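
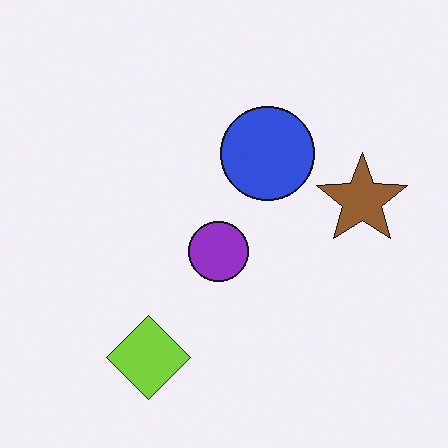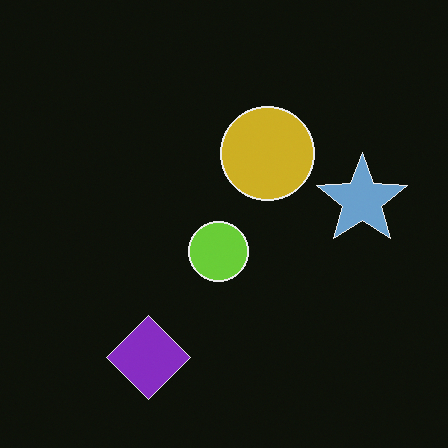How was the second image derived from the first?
The image was color-inverted (negative).

The light background has become dark and every shape's color is its complement — a photographic negative.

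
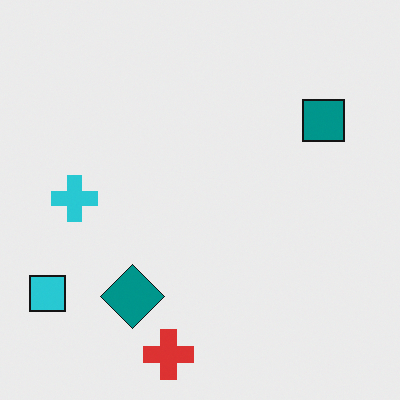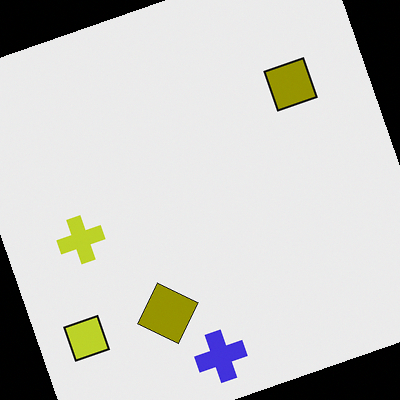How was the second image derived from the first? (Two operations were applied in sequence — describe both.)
The transformation is: rotated counter-clockwise by a clearly visible amount, then hue-shifted through roughly half the color wheel.

Every shape is tilted by the same angle and the image corners show triangular fill wedges — a whole-image rotation by a non-right angle. Every shape's color has rotated by the same amount around the hue wheel — a uniform hue shift.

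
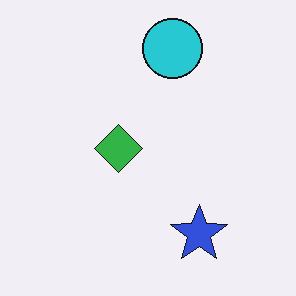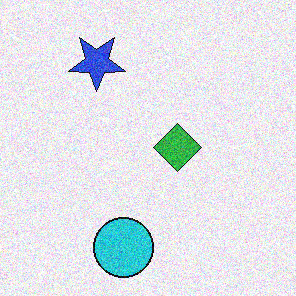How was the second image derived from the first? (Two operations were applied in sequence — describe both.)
Rotated 180°, then degraded with moderate additive noise.

The cyan circle sits in the top of the first image and the bottom of the second — consistent with a whole-image 180° rotation. Random speckle covers the whole image, including the flat background.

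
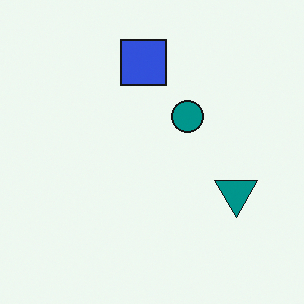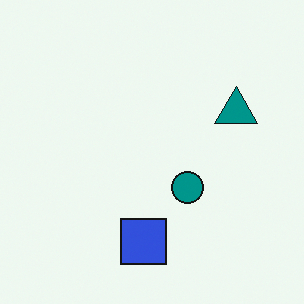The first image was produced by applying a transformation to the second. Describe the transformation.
Flipped vertically (top ↔ bottom).

The blue square is in the bottom of the second image and the top of the first — shapes on opposite sides of the horizontal midline have swapped in a mirror flip.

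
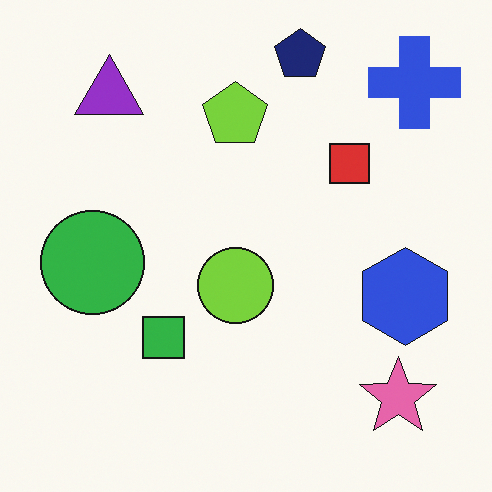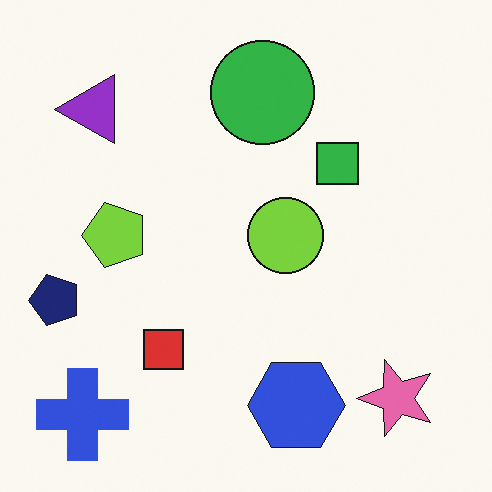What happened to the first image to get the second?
The transformation is: transposed (reflected across the top-left ↔ bottom-right diagonal).

Shapes have swapped their row and column positions — what was in the top-right is now in the bottom-left — a diagonal reflection.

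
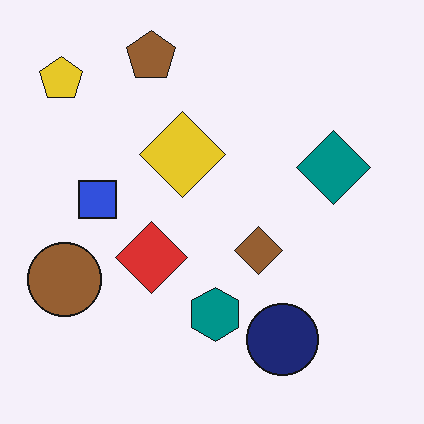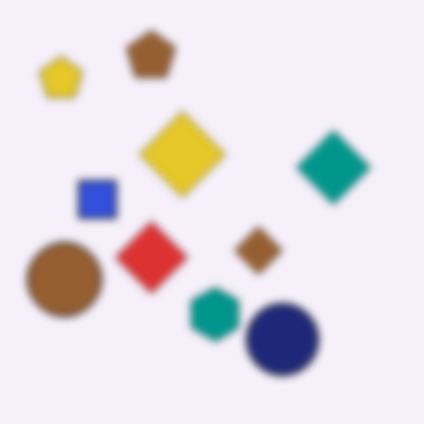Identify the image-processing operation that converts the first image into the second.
This is the original image moderately blurred.

Shape edges and outlines are uniformly softened across the whole image.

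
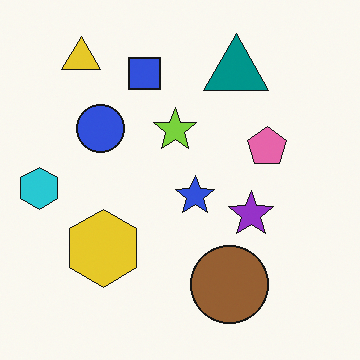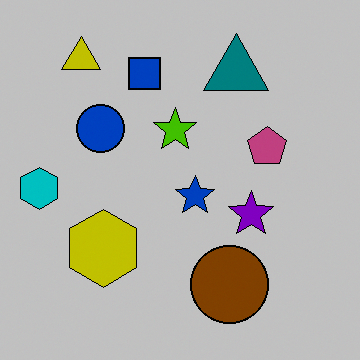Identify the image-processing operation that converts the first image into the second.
Heavily posterized to just a handful of flat colors.

Each flat color has snapped to a coarser quantized level — most visibly, the near-white background has dropped to a flat grey.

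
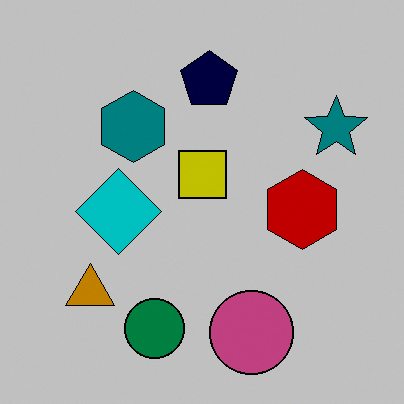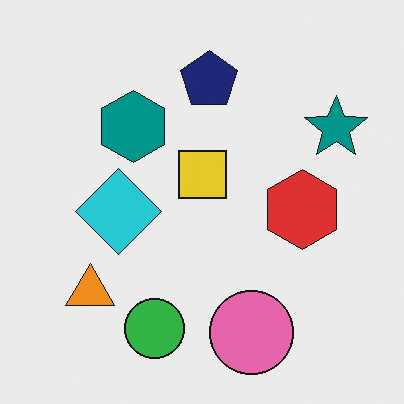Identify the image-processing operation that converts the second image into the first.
Aggressively posterized.

Each flat color has snapped to a coarser quantized level — most visibly, the near-white background has dropped to a flat grey.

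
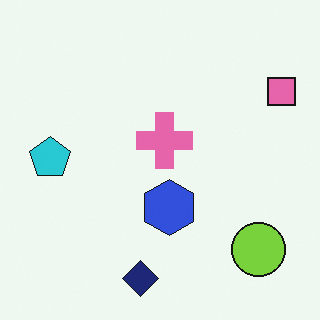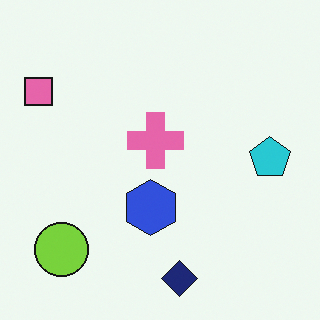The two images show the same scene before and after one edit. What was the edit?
The image was flipped horizontally (left ↔ right).

The pink square is in the top-right of the first image and the top-left of the second — shapes on opposite sides of the vertical midline have swapped in a mirror flip.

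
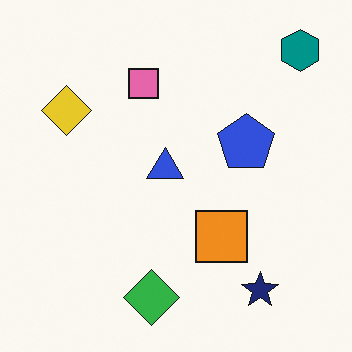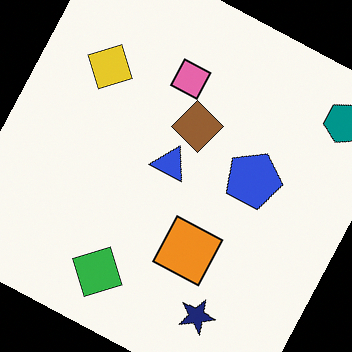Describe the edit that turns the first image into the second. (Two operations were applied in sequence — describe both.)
The second image is the first rotated clockwise by a clearly visible amount, then overlaid with an additional brown diamond.

Every shape is tilted by the same angle and the image corners show triangular fill wedges — a whole-image rotation by a non-right angle. A brown diamond appears in the second image that is absent from the first.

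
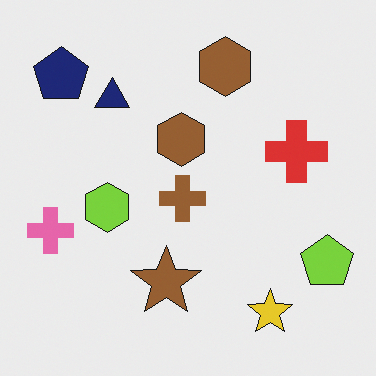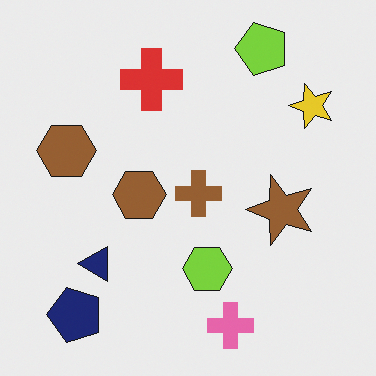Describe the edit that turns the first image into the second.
Rotated 90° counter-clockwise.

The navy pentagon sits in the top-left of the first image and the bottom-left of the second — consistent with a whole-image 90° counter-clockwise rotation.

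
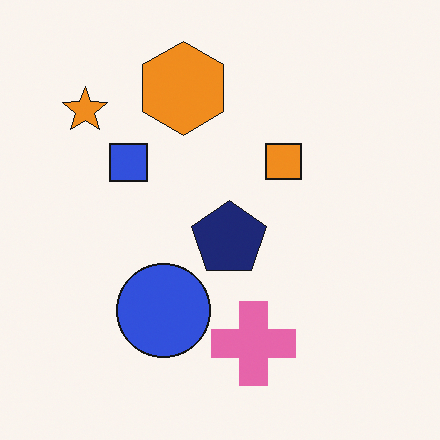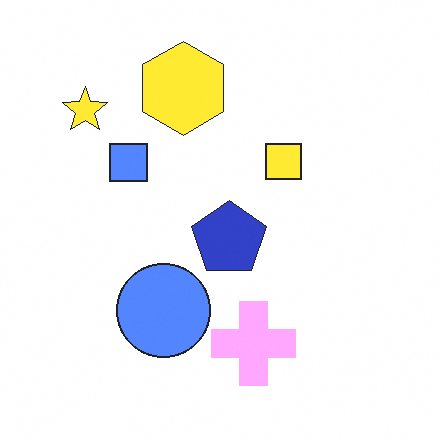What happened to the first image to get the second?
Noticeably brightened.

Every pixel — background and shapes alike — is uniformly brightened.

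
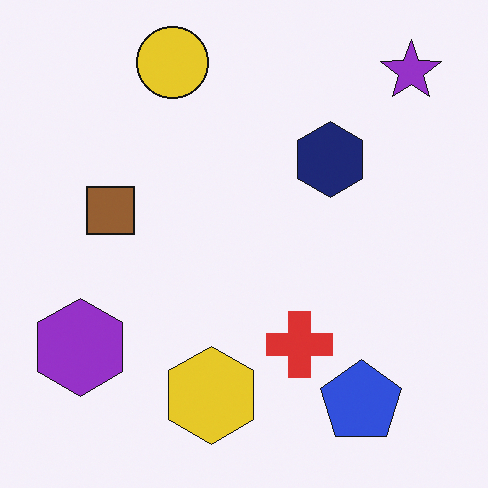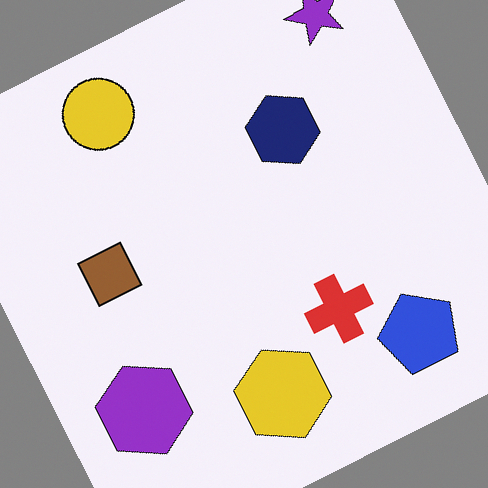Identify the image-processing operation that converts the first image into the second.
The second image is the first rotated counter-clockwise by a moderate amount.

Every shape is tilted by the same angle and the image corners show triangular fill wedges — a whole-image rotation by a non-right angle.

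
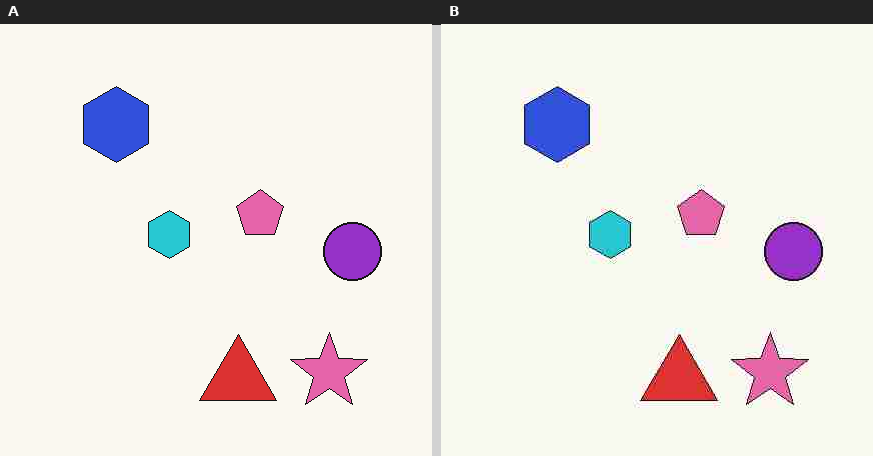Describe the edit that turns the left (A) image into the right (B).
It was degraded with heavy JPEG compression.

Blocky 8×8 compression artifacts appear around shape edges and the flat background shows ringing — characteristic JPEG degradation.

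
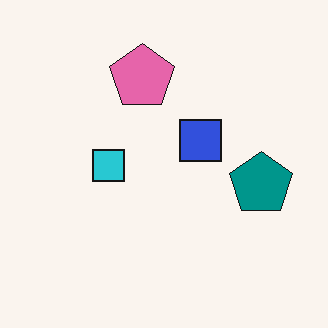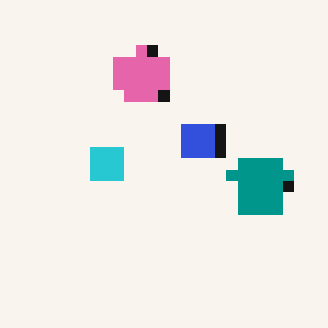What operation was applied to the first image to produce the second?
It was coarsely pixelated.

Shapes are reduced to large square blocks; fine edges and outlines are lost — a downscale-then-upscale (mosaic) effect.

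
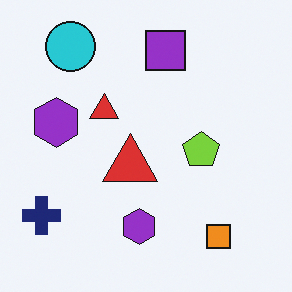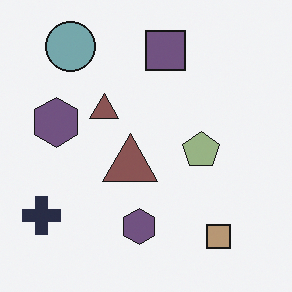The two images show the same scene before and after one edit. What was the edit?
It was heavily desaturated.

All colors are more muted and greyish — a global saturation change.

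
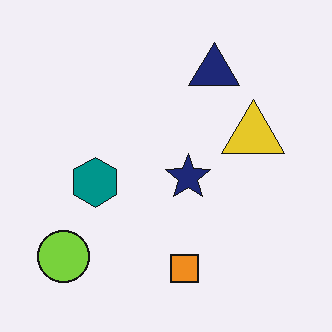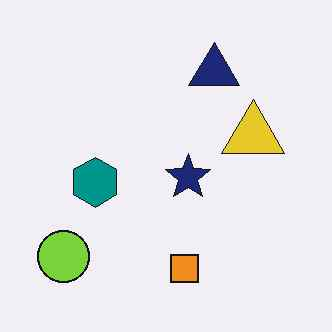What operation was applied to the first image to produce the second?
The image was given moderate JPEG compression.

Blocky 8×8 compression artifacts appear around shape edges and the flat background shows ringing — characteristic JPEG degradation.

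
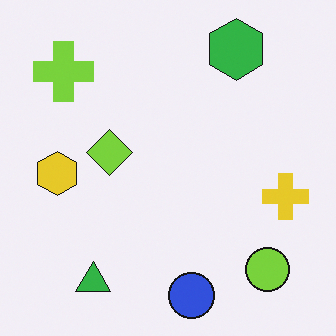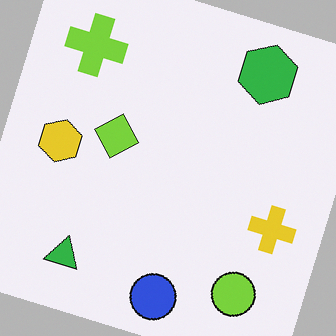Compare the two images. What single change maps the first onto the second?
The transformation is: rotated clockwise by a clearly visible amount.

Every shape is tilted by the same angle and the image corners show triangular fill wedges — a whole-image rotation by a non-right angle.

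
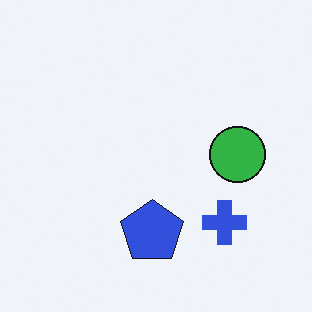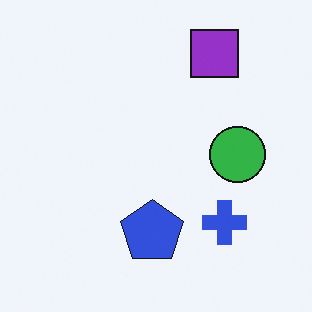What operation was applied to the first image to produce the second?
Overlaid with an additional purple square.

A purple square appears in the second image that is absent from the first.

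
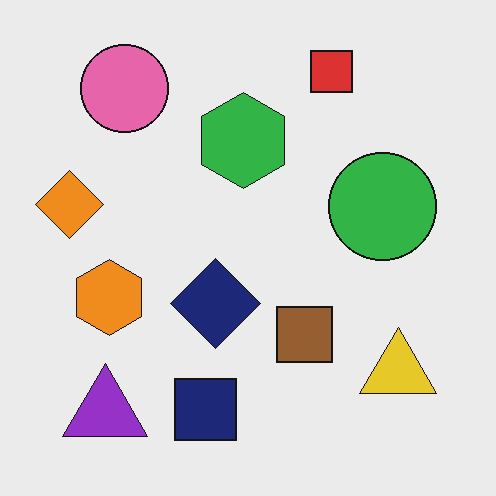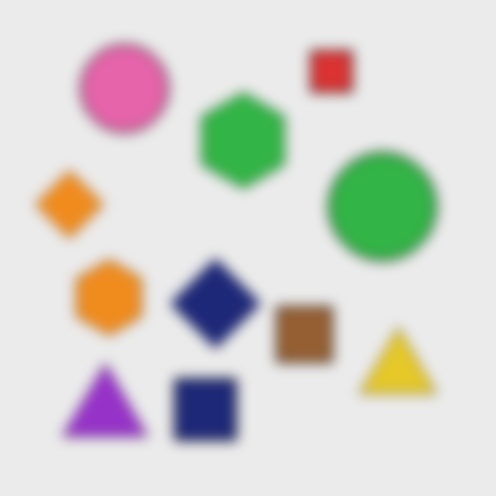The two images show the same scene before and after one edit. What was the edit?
The image was heavily blurred.

Shape edges and outlines are uniformly softened across the whole image.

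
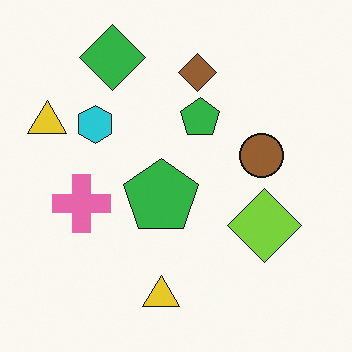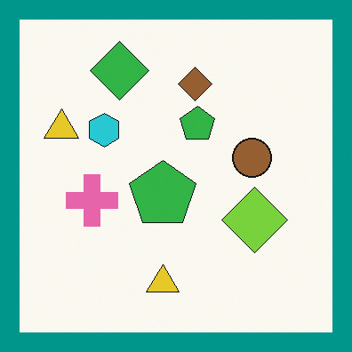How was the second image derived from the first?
Framed with a teal border.

A solid teal frame runs around the edge of the second image, with the content slightly shrunk inside it.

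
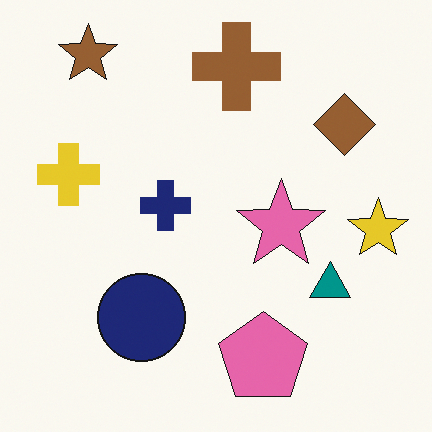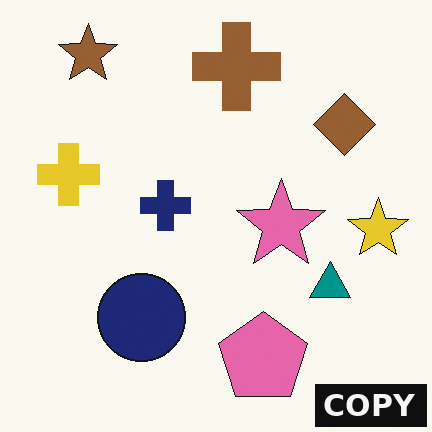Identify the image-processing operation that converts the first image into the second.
The image was watermarked with the text "COPY" in the lower-right corner.

A dark label reading "COPY" appears in the lower-right corner.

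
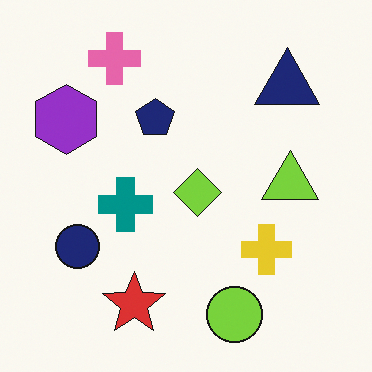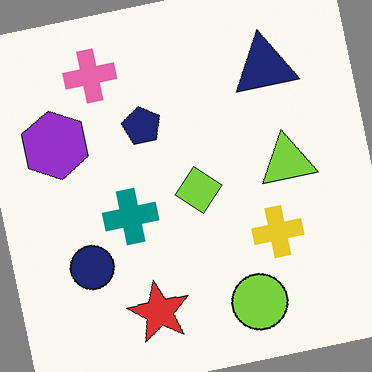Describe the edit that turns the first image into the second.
This is the original image rotated counter-clockwise by a few degrees.

Every shape is tilted by the same angle and the image corners show triangular fill wedges — a whole-image rotation by a non-right angle.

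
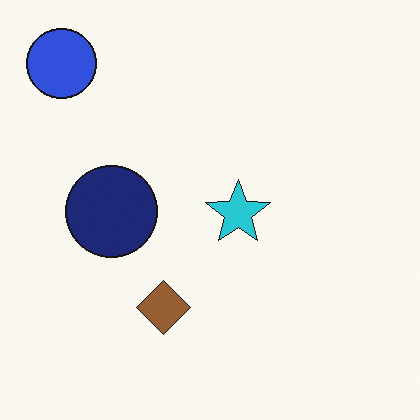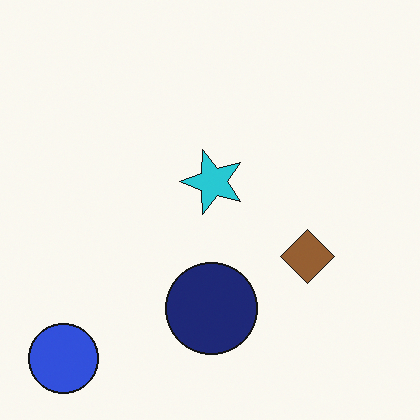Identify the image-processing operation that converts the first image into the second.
The second image is the first rotated 90° counter-clockwise.

The blue circle sits in the top-left of the first image and the bottom-left of the second — consistent with a whole-image 90° counter-clockwise rotation.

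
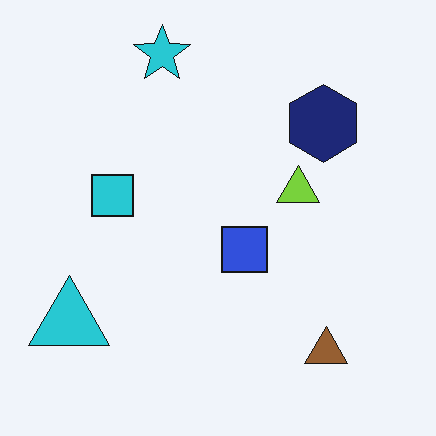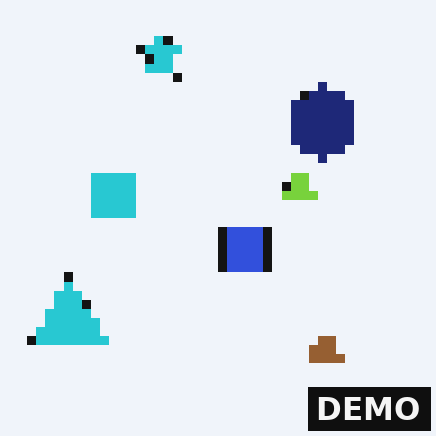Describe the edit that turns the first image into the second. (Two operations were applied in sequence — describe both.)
It was heavily pixelated into large blocks, then watermarked with the text "DEMO" in the lower-right corner.

Shapes are reduced to large square blocks; fine edges and outlines are lost — a downscale-then-upscale (mosaic) effect. A dark label reading "DEMO" appears in the lower-right corner.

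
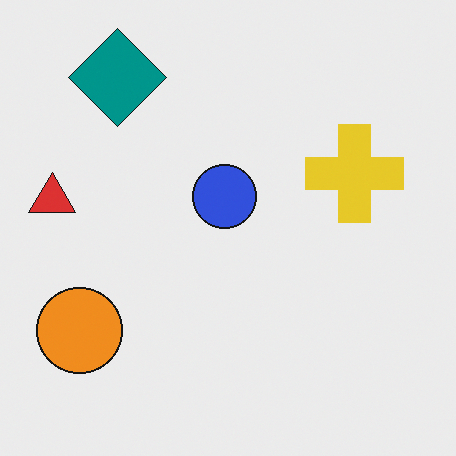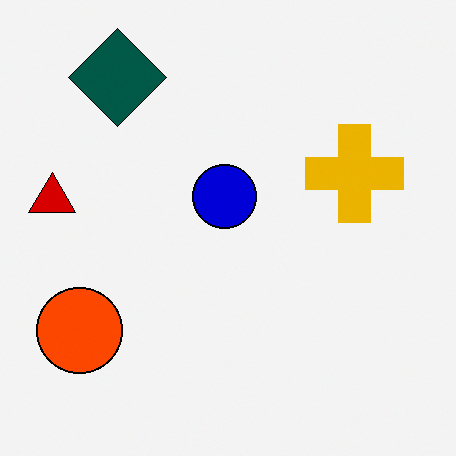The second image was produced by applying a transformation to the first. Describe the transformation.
The image was given much higher contrast.

Tones are pushed away from mid-grey across the whole image — a global contrast change.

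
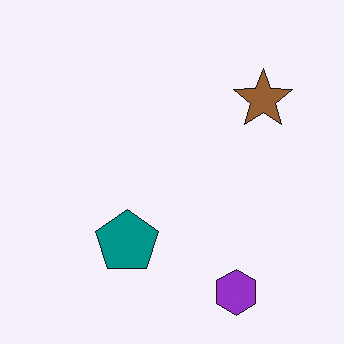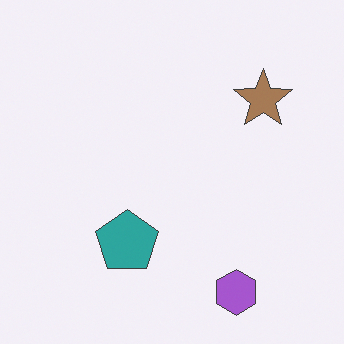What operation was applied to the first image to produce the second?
The transformation is: given slightly reduced contrast.

Tones are pushed toward mid-grey across the whole image — a global contrast change.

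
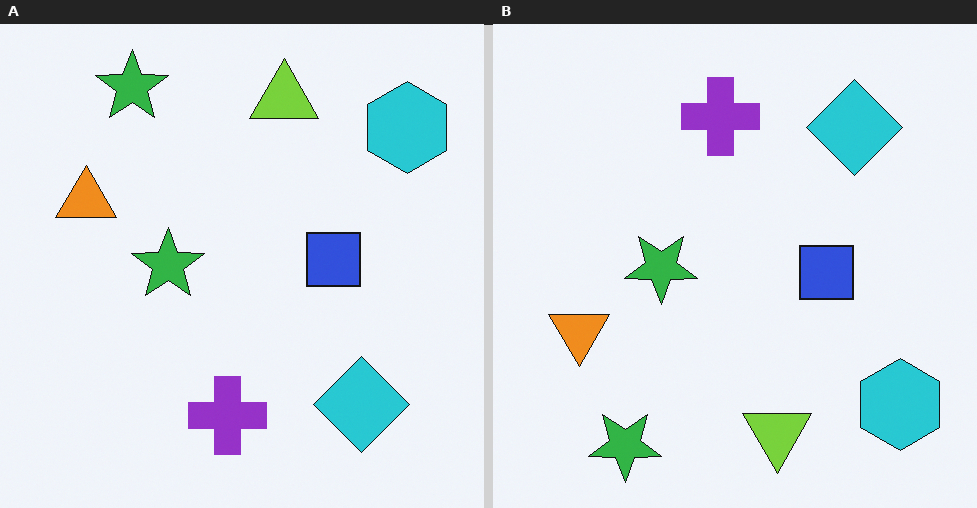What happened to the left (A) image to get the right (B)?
This is the original image flipped vertically (top ↔ bottom).

The lime triangle is in the top of the left (A) image and the bottom of the right (B) — shapes on opposite sides of the horizontal midline have swapped in a mirror flip.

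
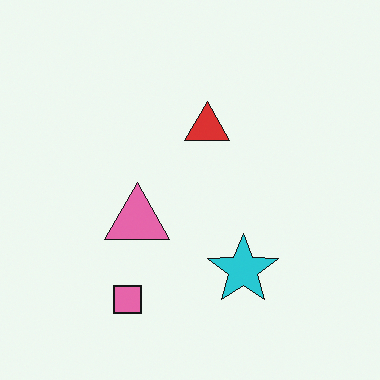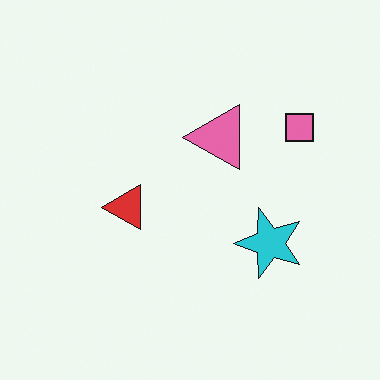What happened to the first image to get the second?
It was transposed (reflected across the top-left ↔ bottom-right diagonal).

Shapes have swapped their row and column positions — what was in the top-right is now in the bottom-left — a diagonal reflection.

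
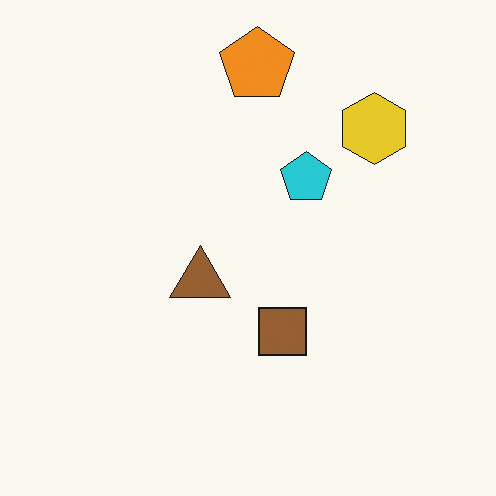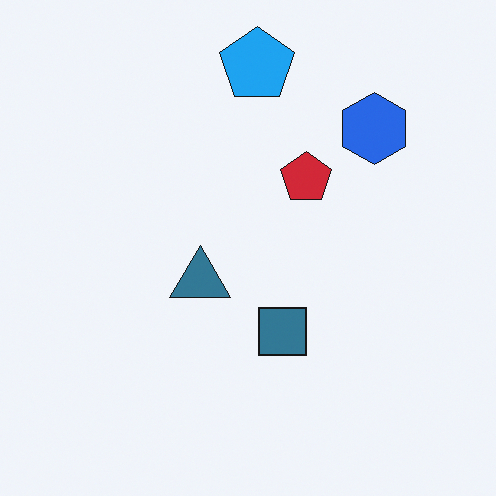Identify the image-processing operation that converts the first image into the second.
This is the original image hue-shifted by a large amount.

Every shape's color has rotated by the same amount around the hue wheel — a uniform hue shift.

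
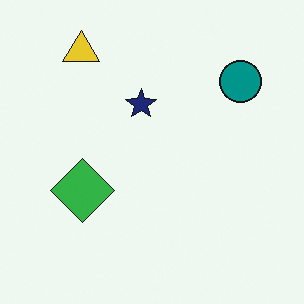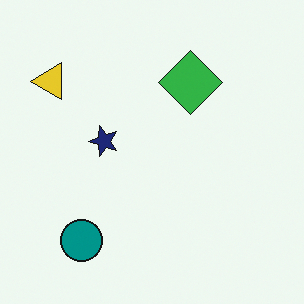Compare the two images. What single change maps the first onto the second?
It was transposed (reflected across the top-left ↔ bottom-right diagonal).

Shapes have swapped their row and column positions — what was in the top-right is now in the bottom-left — a diagonal reflection.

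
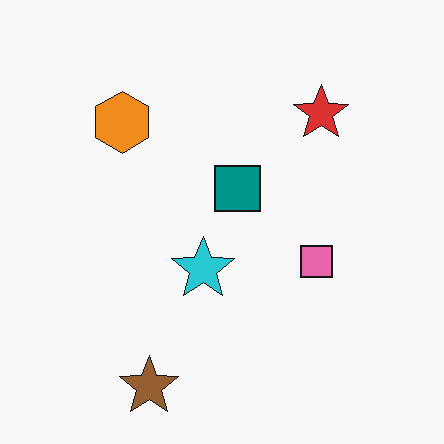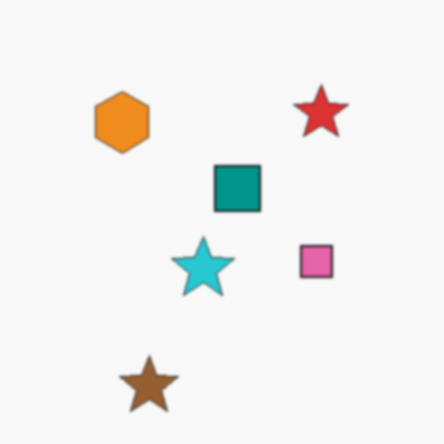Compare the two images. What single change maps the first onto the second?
The second image is the first lightly blurred.

Shape edges and outlines are uniformly softened across the whole image.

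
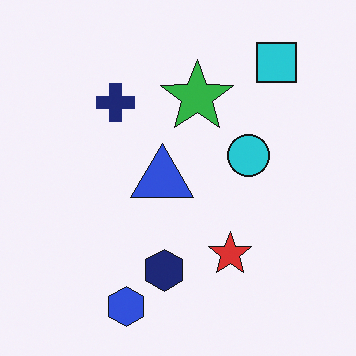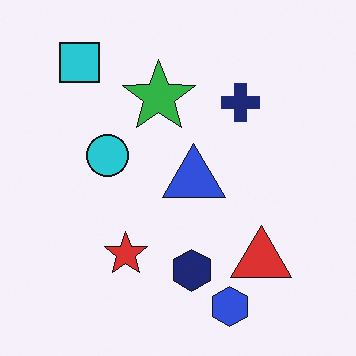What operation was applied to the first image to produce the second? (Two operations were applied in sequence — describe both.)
The transformation is: flipped horizontally (left ↔ right), then overlaid with an additional red triangle.

The cyan square is in the top-right of the first image and the top-left of the second — shapes on opposite sides of the vertical midline have swapped in a mirror flip. A red triangle appears in the second image that is absent from the first.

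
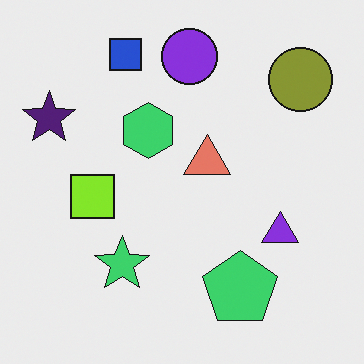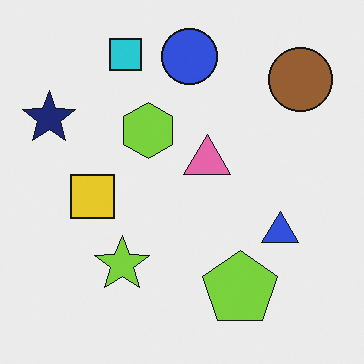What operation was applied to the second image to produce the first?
Hue-shifted slightly.

Every shape's color has rotated by the same amount around the hue wheel — a uniform hue shift.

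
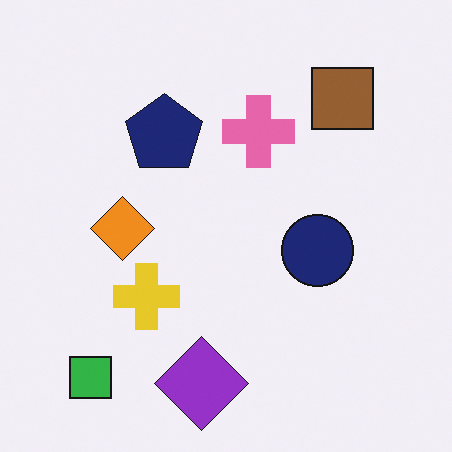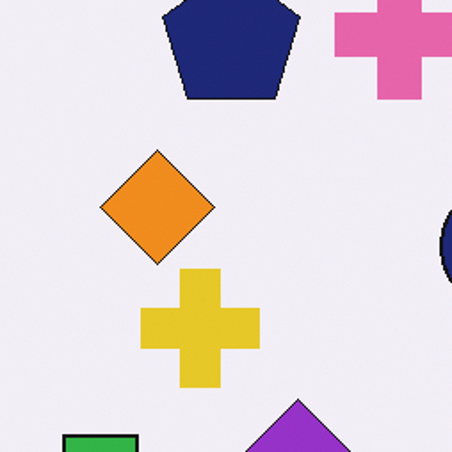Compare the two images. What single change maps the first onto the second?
The transformation is: cropped tightly and scaled back up.

The visible shapes are larger and the field of view is narrower; shapes near the original edges may be partly or wholly outside the frame — a crop-and-rescale.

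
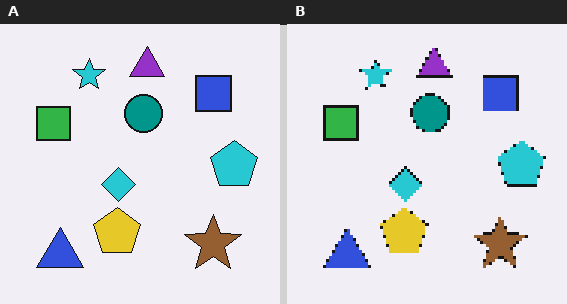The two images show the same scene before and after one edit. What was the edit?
Lightly pixelated (a mild mosaic effect).

Shapes are reduced to large square blocks; fine edges and outlines are lost — a downscale-then-upscale (mosaic) effect.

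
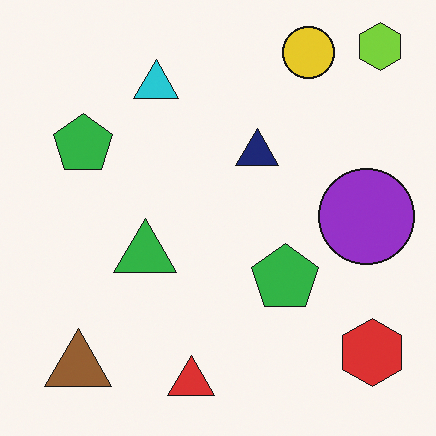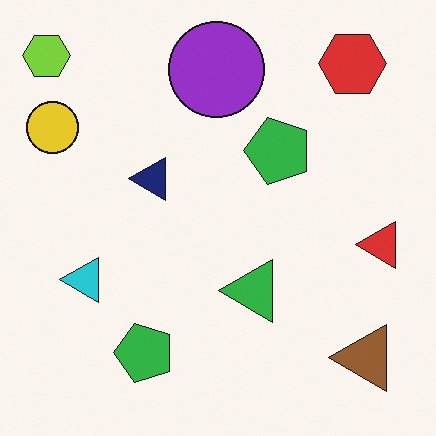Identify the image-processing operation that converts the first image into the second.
The transformation is: rotated 90° counter-clockwise.

The lime hexagon sits in the top-right of the first image and the top-left of the second — consistent with a whole-image 90° counter-clockwise rotation.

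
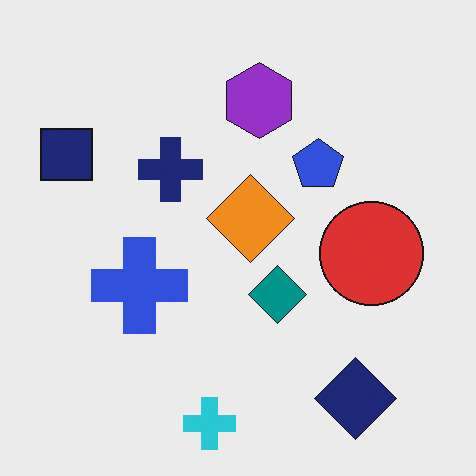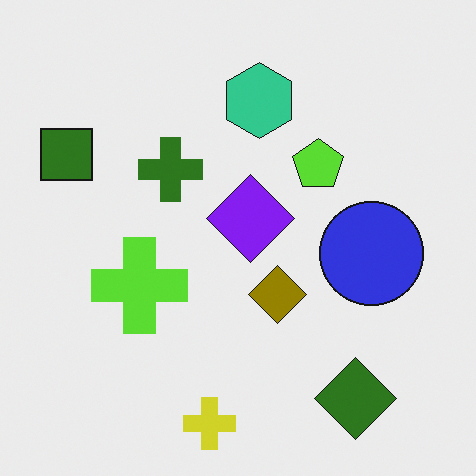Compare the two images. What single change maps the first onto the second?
The transformation is: hue-shifted through roughly half the color wheel.

Every shape's color has rotated by the same amount around the hue wheel — a uniform hue shift.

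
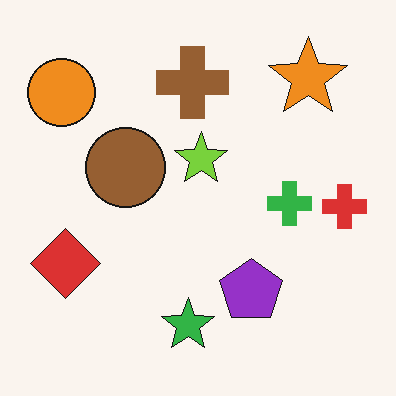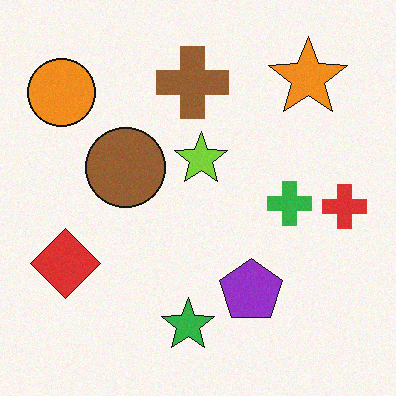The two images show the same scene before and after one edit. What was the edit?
The second image is the first degraded with a light layer of grain.

Random speckle covers the whole image, including the flat background.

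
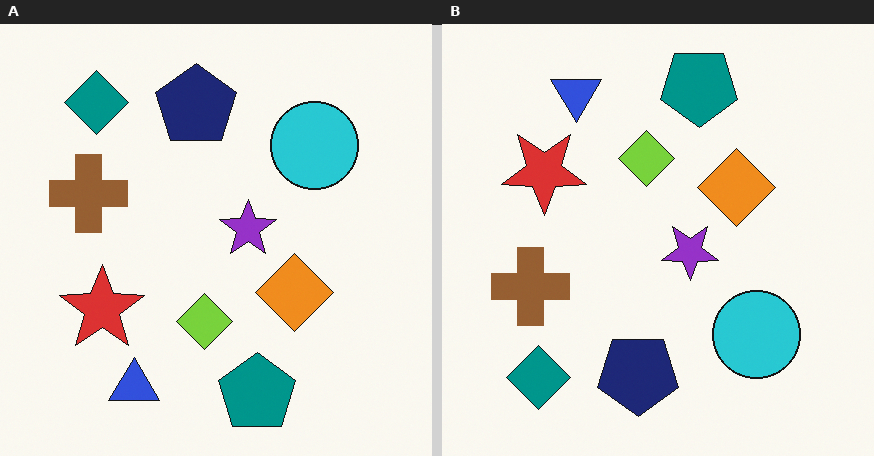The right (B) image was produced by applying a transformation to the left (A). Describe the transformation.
Flipped vertically (top ↔ bottom).

The teal pentagon is in the bottom of the left (A) image and the top of the right (B) — shapes on opposite sides of the horizontal midline have swapped in a mirror flip.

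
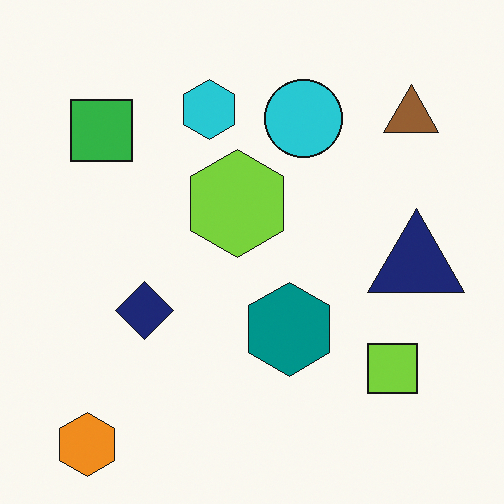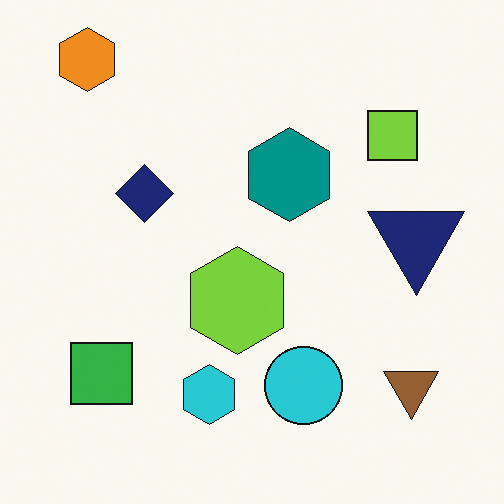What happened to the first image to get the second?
This is the original image flipped vertically (top ↔ bottom).

The orange hexagon is in the bottom-left of the first image and the top-left of the second — shapes on opposite sides of the horizontal midline have swapped in a mirror flip.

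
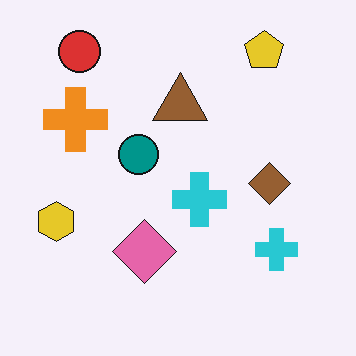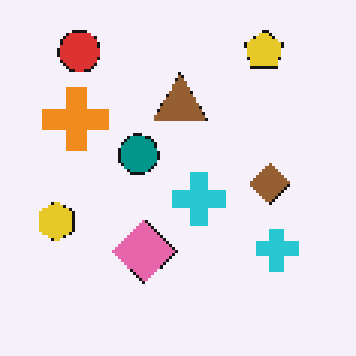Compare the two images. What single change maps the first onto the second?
This is the original image lightly pixelated (a mild mosaic effect).

Shapes are reduced to large square blocks; fine edges and outlines are lost — a downscale-then-upscale (mosaic) effect.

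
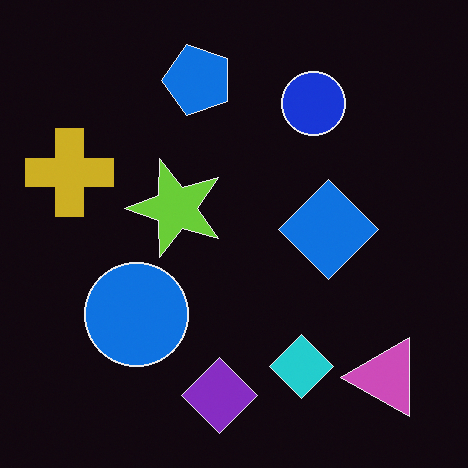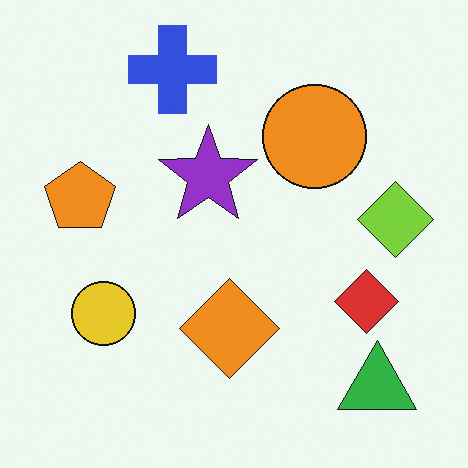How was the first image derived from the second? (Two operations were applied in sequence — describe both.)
The transformation is: color-inverted (negative), then transposed (reflected across the top-left ↔ bottom-right diagonal).

The light background has become dark and every shape's color is its complement — a photographic negative. Shapes have swapped their row and column positions — what was in the top-right is now in the bottom-left — a diagonal reflection.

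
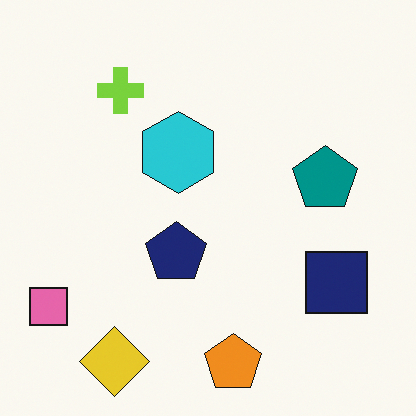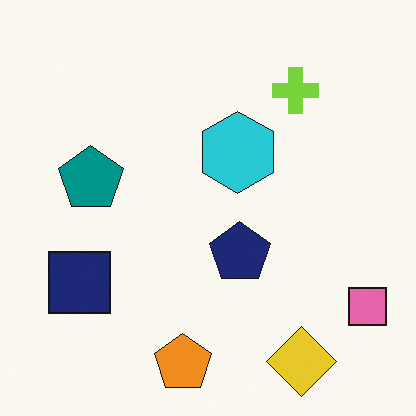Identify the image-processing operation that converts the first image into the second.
Flipped horizontally (left ↔ right).

The pink square is in the bottom-left of the first image and the bottom-right of the second — shapes on opposite sides of the vertical midline have swapped in a mirror flip.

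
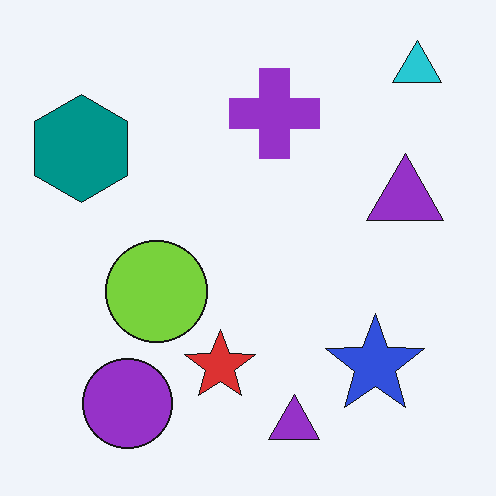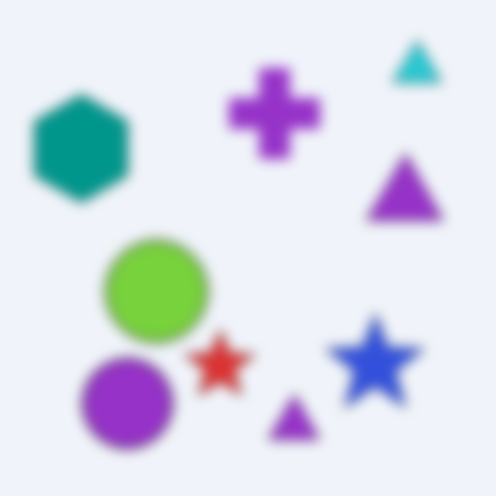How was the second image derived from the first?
This is the original image heavily blurred.

Shape edges and outlines are uniformly softened across the whole image.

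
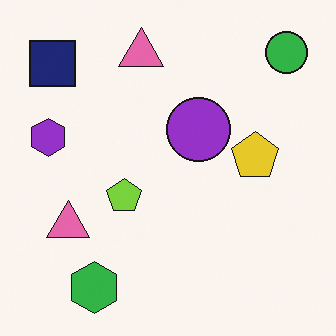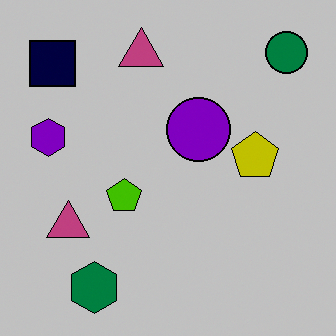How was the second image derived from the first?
The image was aggressively posterized.

Each flat color has snapped to a coarser quantized level — most visibly, the near-white background has dropped to a flat grey.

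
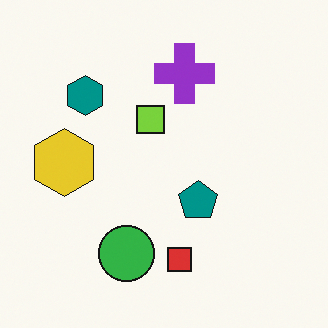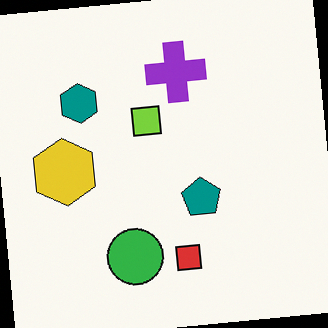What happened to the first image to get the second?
The image was rotated counter-clockwise by a few degrees.

Every shape is tilted by the same angle and the image corners show triangular fill wedges — a whole-image rotation by a non-right angle.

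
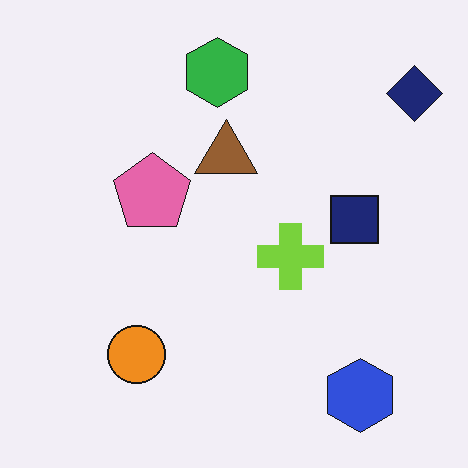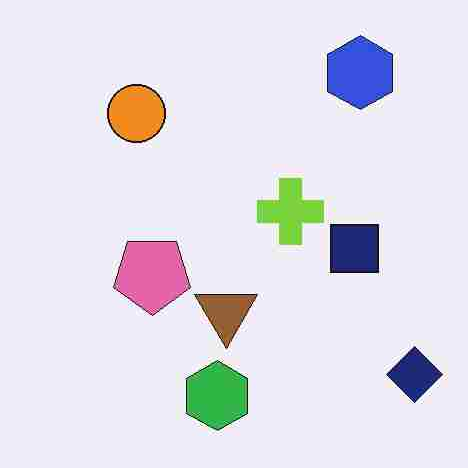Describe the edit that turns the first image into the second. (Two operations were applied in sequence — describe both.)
Heavily JPEG-compressed with obvious blocking artifacts, then flipped vertically (top ↔ bottom).

Blocky 8×8 compression artifacts appear around shape edges and the flat background shows ringing — characteristic JPEG degradation. The green hexagon is in the top of the first image and the bottom of the second — shapes on opposite sides of the horizontal midline have swapped in a mirror flip.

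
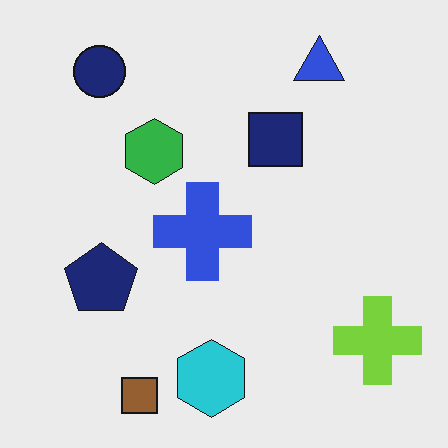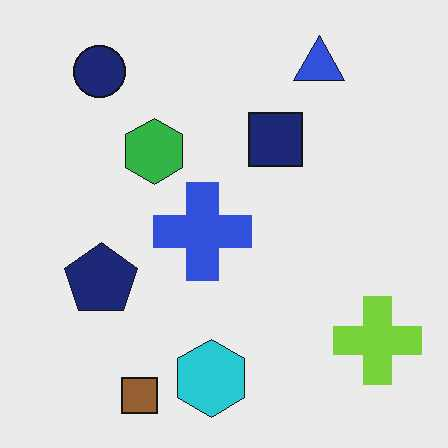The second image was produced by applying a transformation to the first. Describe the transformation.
The transformation is: JPEG-compressed with visible artifacts.

Blocky 8×8 compression artifacts appear around shape edges and the flat background shows ringing — characteristic JPEG degradation.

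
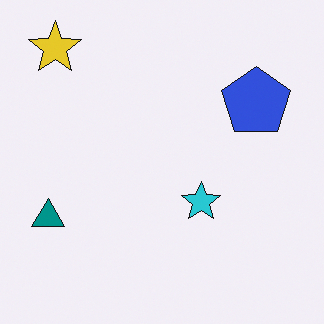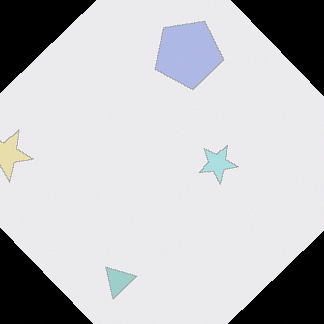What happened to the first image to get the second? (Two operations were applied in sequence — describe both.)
This is the original image washed out (contrast reduced), then rotated counter-clockwise by a large amount — several tens of degrees.

Tones are pushed toward mid-grey across the whole image — a global contrast change. Every shape is tilted by the same angle and the image corners show triangular fill wedges — a whole-image rotation by a non-right angle.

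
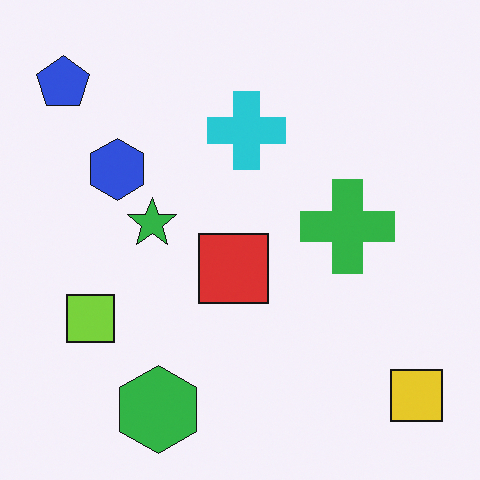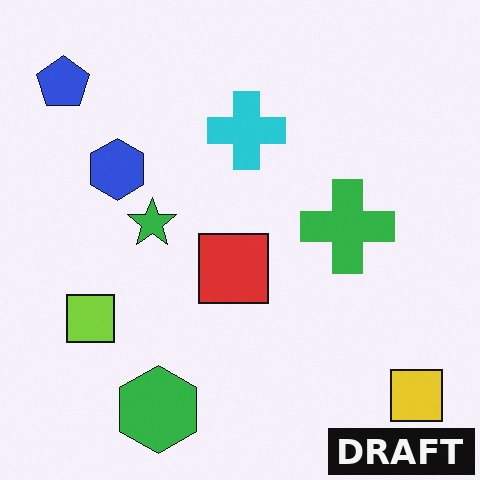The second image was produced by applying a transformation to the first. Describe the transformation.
Watermarked with the text "DRAFT" in the lower-right corner.

A dark label reading "DRAFT" appears in the lower-right corner.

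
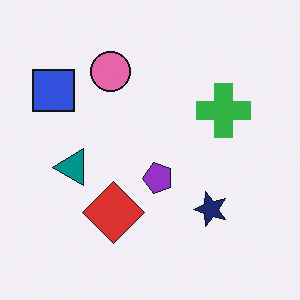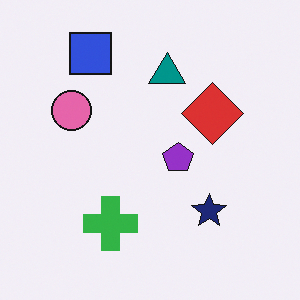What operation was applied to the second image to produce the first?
The transformation is: transposed (reflected across the top-left ↔ bottom-right diagonal).

Shapes have swapped their row and column positions — what was in the top-right is now in the bottom-left — a diagonal reflection.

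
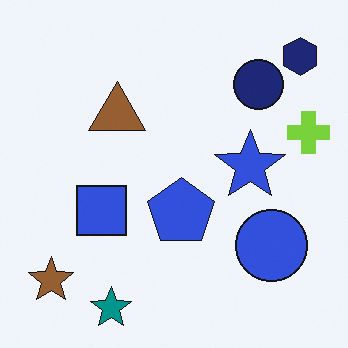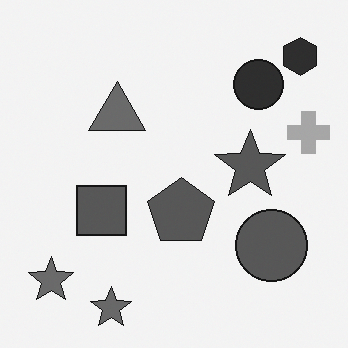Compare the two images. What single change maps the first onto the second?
It was converted to grayscale.

All color is removed — every shape is now a shade of grey.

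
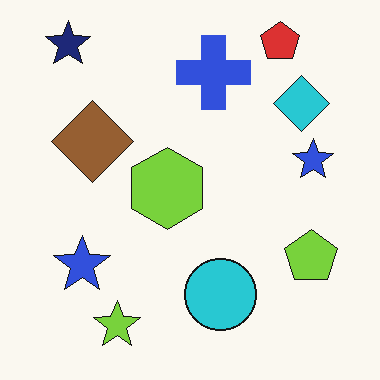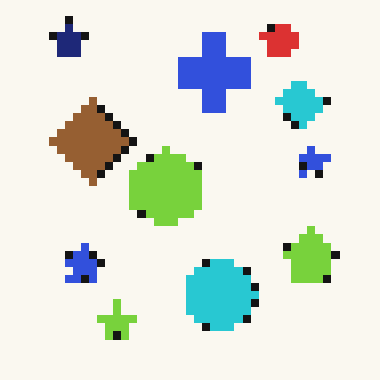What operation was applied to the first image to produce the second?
The image was pixelated into visible square blocks.

Shapes are reduced to large square blocks; fine edges and outlines are lost — a downscale-then-upscale (mosaic) effect.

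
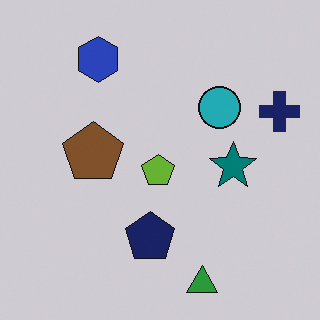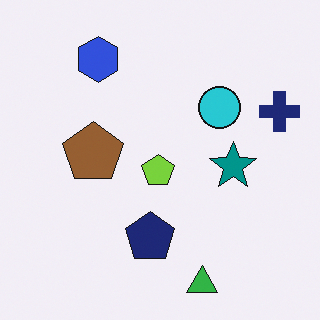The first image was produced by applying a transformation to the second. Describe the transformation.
The transformation is: slightly darkened.

Every pixel — background and shapes alike — is uniformly darkened.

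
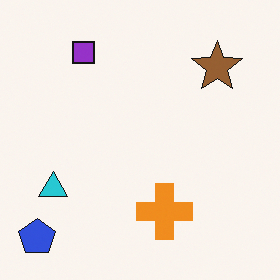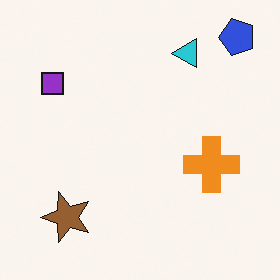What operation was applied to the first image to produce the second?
The image was transposed (reflected across the top-left ↔ bottom-right diagonal).

Shapes have swapped their row and column positions — what was in the top-right is now in the bottom-left — a diagonal reflection.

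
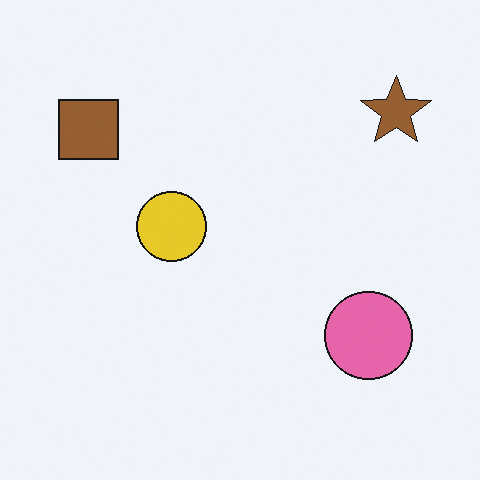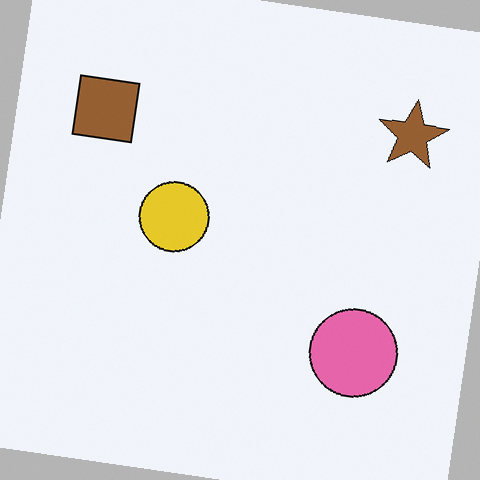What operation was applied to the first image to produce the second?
The second image is the first rotated clockwise by a few degrees.

Every shape is tilted by the same angle and the image corners show triangular fill wedges — a whole-image rotation by a non-right angle.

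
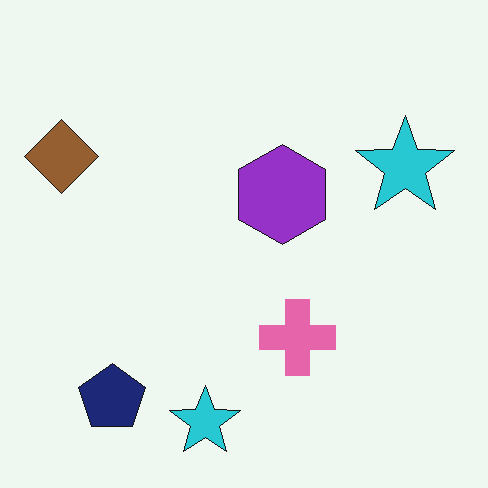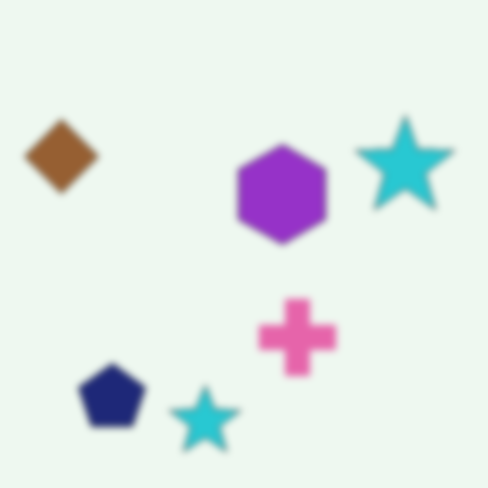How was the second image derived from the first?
Noticeably gaussian-blurred.

Shape edges and outlines are uniformly softened across the whole image.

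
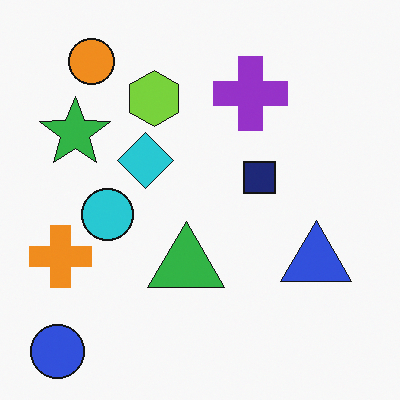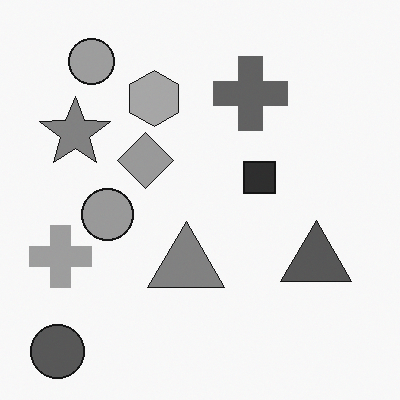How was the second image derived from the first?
It was converted to grayscale.

All color is removed — every shape is now a shade of grey.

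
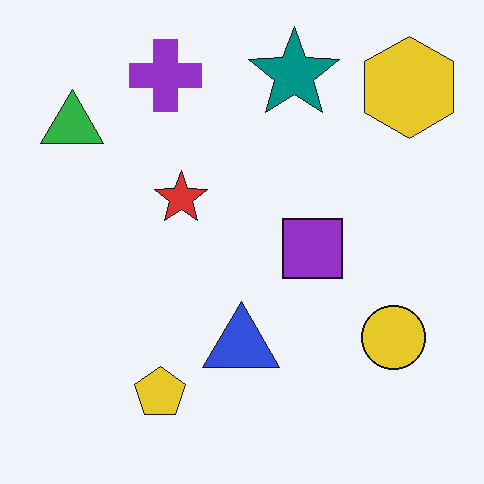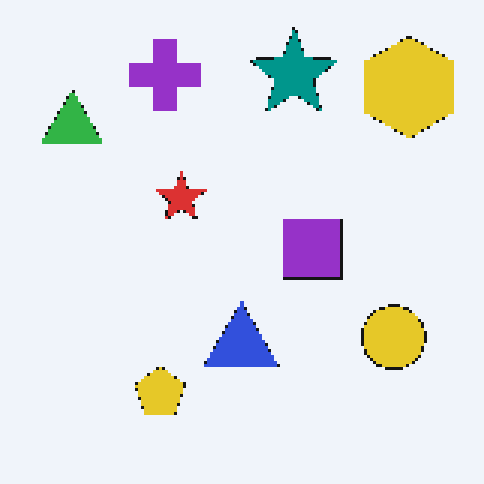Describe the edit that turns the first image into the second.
This is the original image mildly pixelated.

Shapes are reduced to large square blocks; fine edges and outlines are lost — a downscale-then-upscale (mosaic) effect.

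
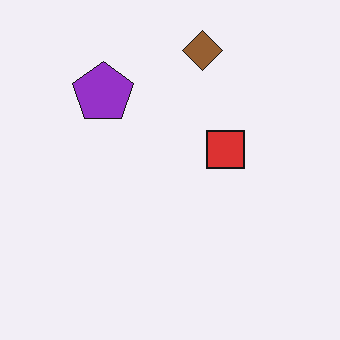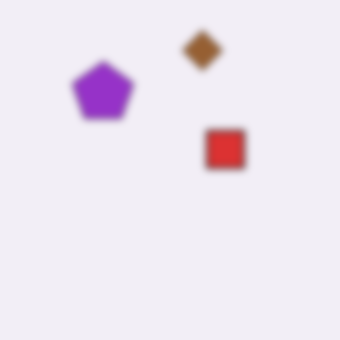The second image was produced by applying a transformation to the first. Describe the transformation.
The image was moderately blurred.

Shape edges and outlines are uniformly softened across the whole image.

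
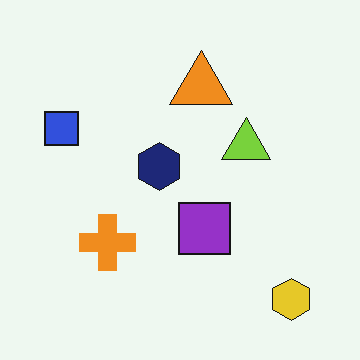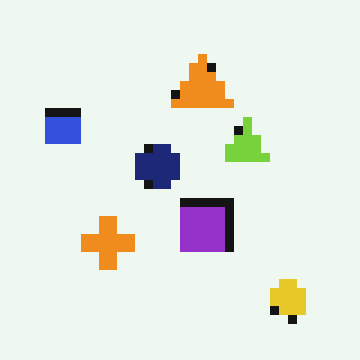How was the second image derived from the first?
This is the original image coarsely pixelated.

Shapes are reduced to large square blocks; fine edges and outlines are lost — a downscale-then-upscale (mosaic) effect.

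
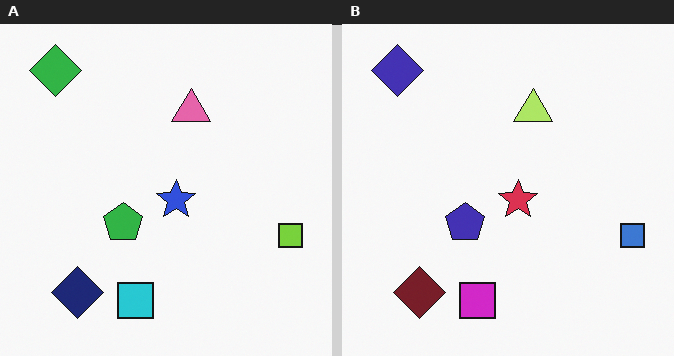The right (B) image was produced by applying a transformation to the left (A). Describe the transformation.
This is the original image hue-shifted noticeably.

Every shape's color has rotated by the same amount around the hue wheel — a uniform hue shift.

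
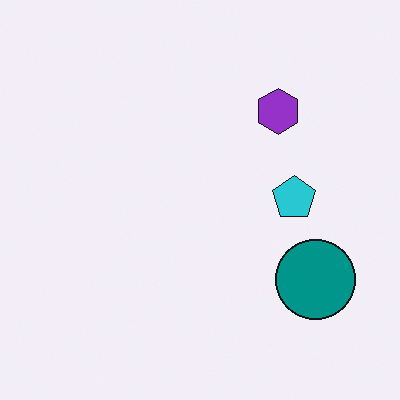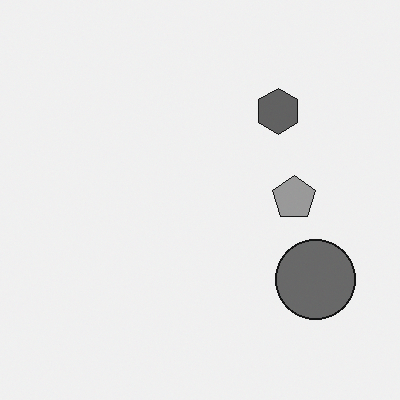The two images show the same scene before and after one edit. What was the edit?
It was converted to grayscale.

All color is removed — every shape is now a shade of grey.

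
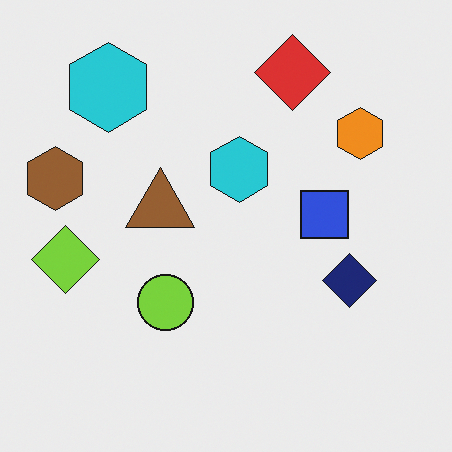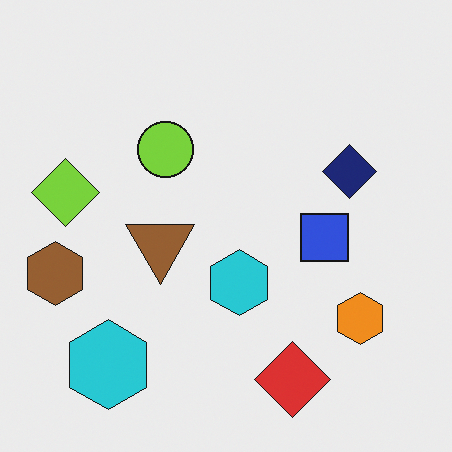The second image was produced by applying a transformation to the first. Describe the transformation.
The transformation is: flipped vertically (top ↔ bottom).

The red diamond is in the top of the first image and the bottom of the second — shapes on opposite sides of the horizontal midline have swapped in a mirror flip.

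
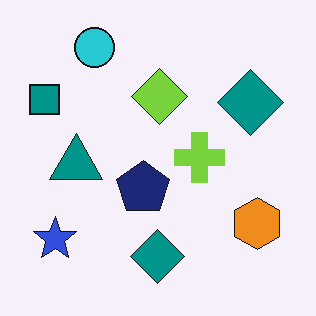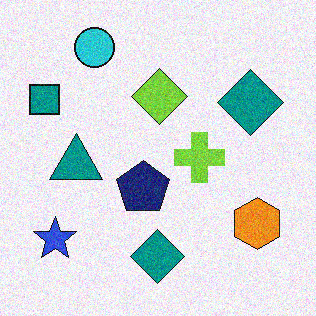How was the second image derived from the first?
This is the original image degraded with moderate additive noise.

Random speckle covers the whole image, including the flat background.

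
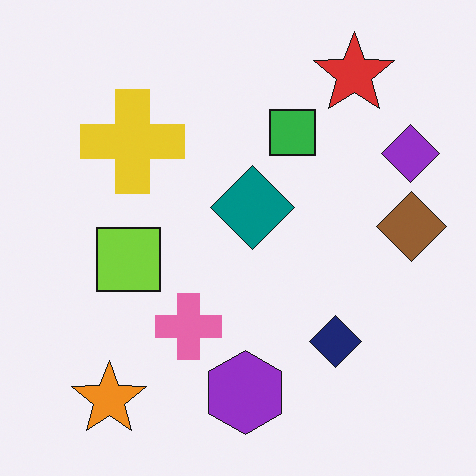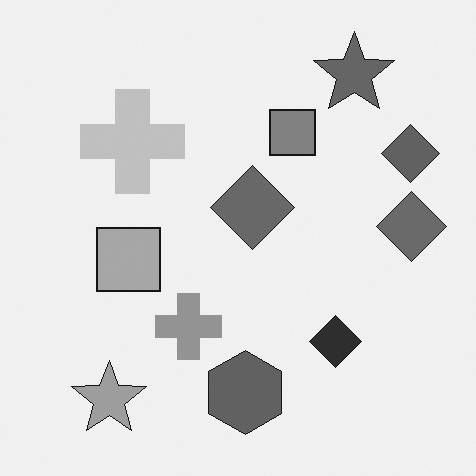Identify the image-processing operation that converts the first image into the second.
The transformation is: converted to grayscale.

All color is removed — every shape is now a shade of grey.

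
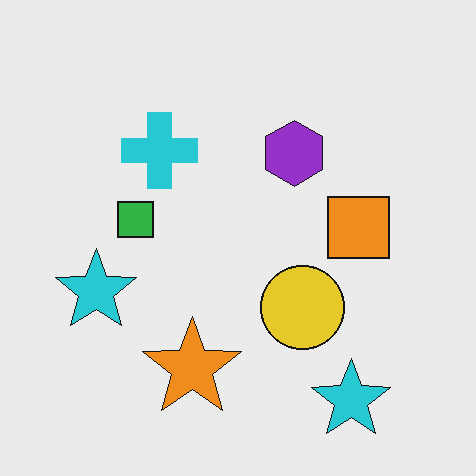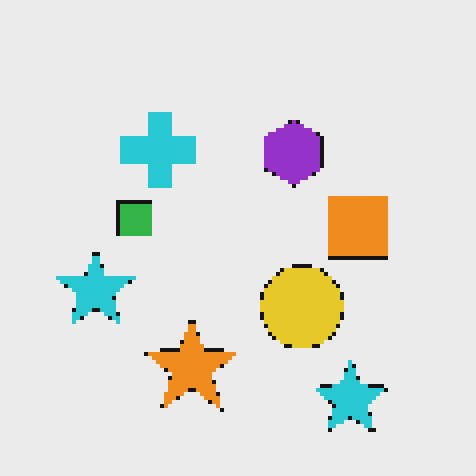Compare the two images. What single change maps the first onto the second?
It was lightly pixelated (a mild mosaic effect).

Shapes are reduced to large square blocks; fine edges and outlines are lost — a downscale-then-upscale (mosaic) effect.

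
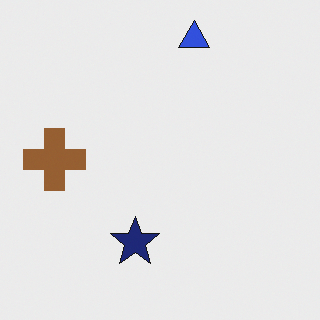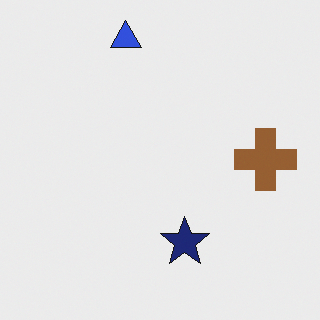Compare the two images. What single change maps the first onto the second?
The transformation is: flipped horizontally (left ↔ right).

The brown cross is in the left of the first image and the right of the second — shapes on opposite sides of the vertical midline have swapped in a mirror flip.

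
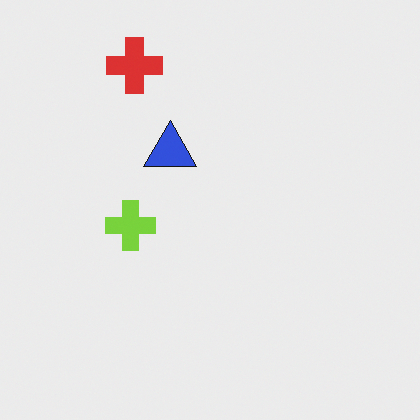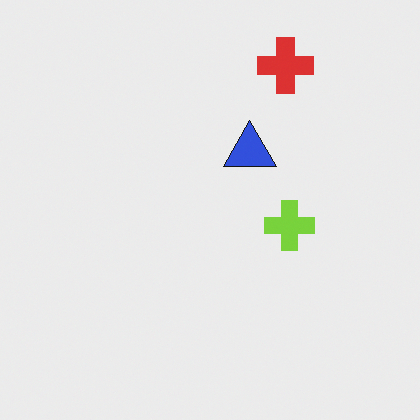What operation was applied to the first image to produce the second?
Flipped horizontally (left ↔ right).

The lime cross is in the left of the first image and the right of the second — shapes on opposite sides of the vertical midline have swapped in a mirror flip.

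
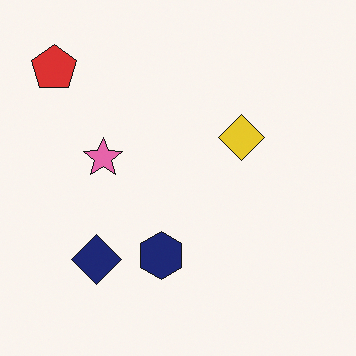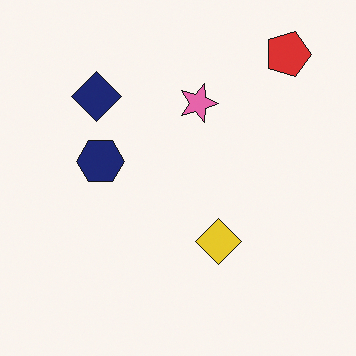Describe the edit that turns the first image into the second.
Rotated 90° clockwise.

The red pentagon sits in the top-left of the first image and the top-right of the second — consistent with a whole-image 90° clockwise rotation.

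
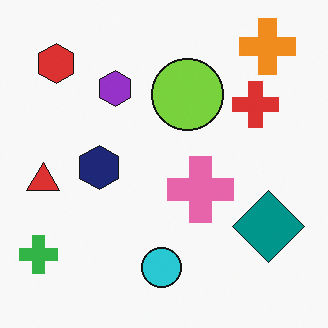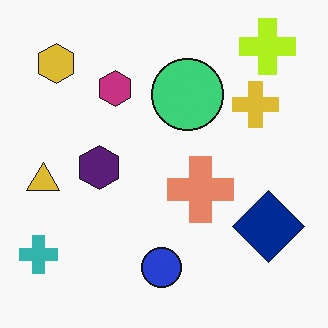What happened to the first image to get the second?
The second image is the first hue-shifted by a small amount.

Every shape's color has rotated by the same amount around the hue wheel — a uniform hue shift.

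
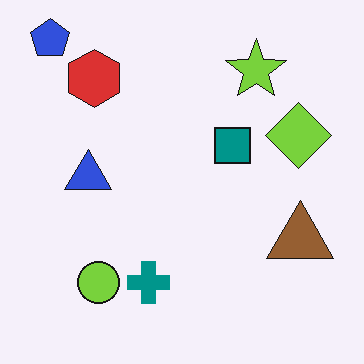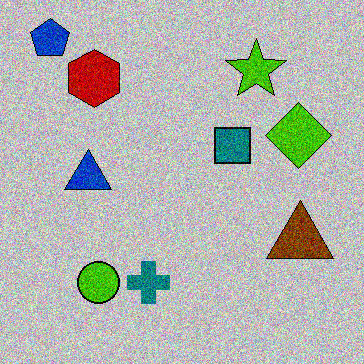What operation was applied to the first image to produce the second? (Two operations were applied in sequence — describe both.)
The transformation is: aggressively posterized, then degraded with strong gaussian noise.

Each flat color has snapped to a coarser quantized level — most visibly, the near-white background has dropped to a flat grey. Random speckle covers the whole image, including the flat background.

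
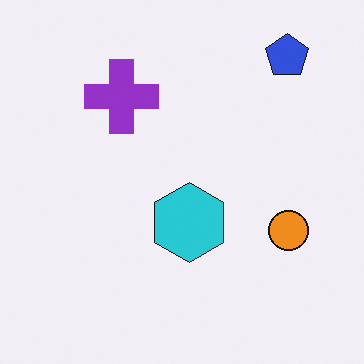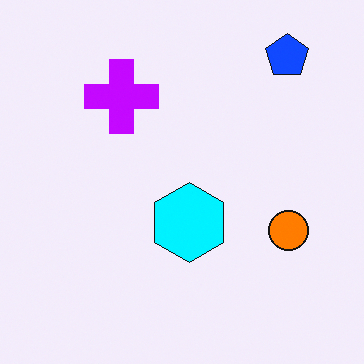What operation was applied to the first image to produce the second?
Heavily oversaturated.

All colors are more vivid — a global saturation change.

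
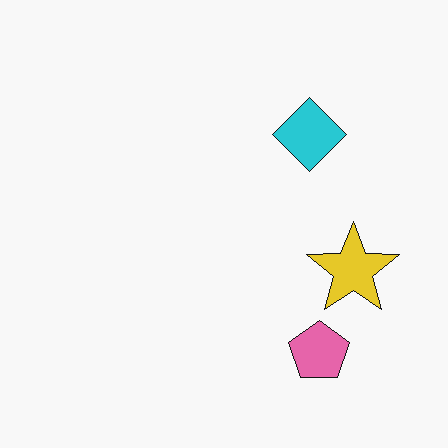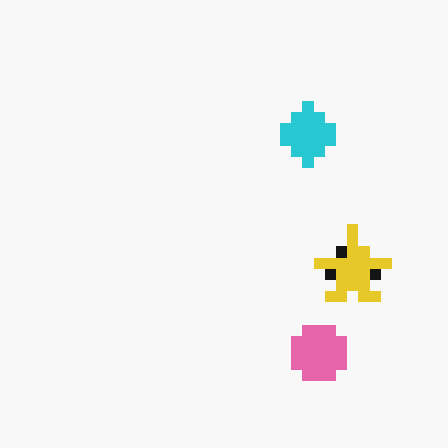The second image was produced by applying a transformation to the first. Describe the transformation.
The image was heavily pixelated into large blocks.

Shapes are reduced to large square blocks; fine edges and outlines are lost — a downscale-then-upscale (mosaic) effect.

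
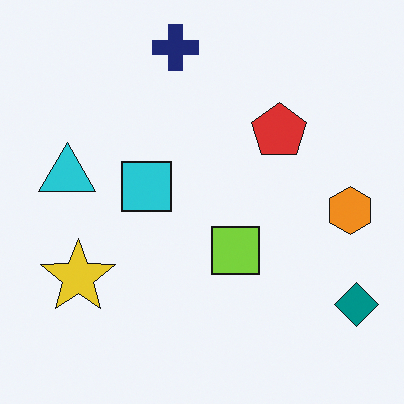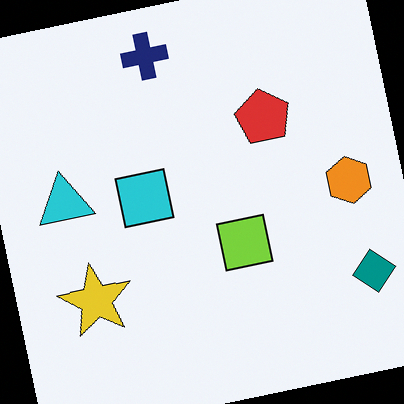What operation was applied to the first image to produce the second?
The image was rotated counter-clockwise by a slight angle.

Every shape is tilted by the same angle and the image corners show triangular fill wedges — a whole-image rotation by a non-right angle.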